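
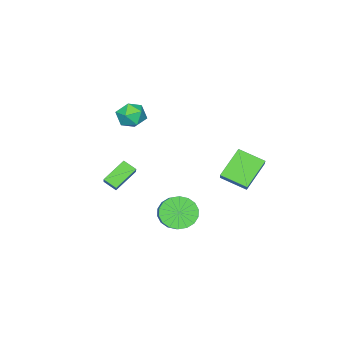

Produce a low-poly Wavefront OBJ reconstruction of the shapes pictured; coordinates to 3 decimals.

v -3.335 2.537 1.623
v -2.644 3.042 2.391
v -3.742 3.971 1.044
v -3.051 4.477 1.812
v -1.849 2.443 0.348
v -1.158 2.949 1.116
v -2.256 3.878 -0.231
v -1.565 4.383 0.537
v -2.01 -3.319 -1.537
v -1.887 -4.078 -1.089
v -1.327 -2.75 -0.76
v -1.204 -3.509 -0.313
v -0.676 -3.651 -2.467
v -0.553 -4.41 -2.02
v 0.007 -3.082 -1.691
v 0.13 -3.841 -1.243
v -0.325 0.758 -2.286
v 0.219 -0.112 -2.02
v 1.009 0.612 -1.268
v 0.465 1.482 -1.534
v 0.445 0.04 -2.404
v 1.236 0.764 -1.653
v 0.519 0.334 -2.766
v 1.31 1.058 -2.014
v 0.426 0.712 -3.032
v 1.217 1.436 -2.28
v 0.184 1.099 -3.151
v 0.975 1.824 -2.399
v -0.159 1.418 -3.098
v 0.632 2.143 -2.346
v -0.535 1.607 -2.884
v 0.256 2.332 -2.132
v -0.869 1.628 -2.552
v -0.079 2.352 -1.8
v -1.096 1.476 -2.167
v -0.305 2.2 -1.416
v -1.17 1.182 -1.806
v -0.379 1.906 -1.054
v -1.077 0.804 -1.54
v -0.286 1.528 -0.788
v -0.835 0.416 -1.421
v -0.044 1.141 -0.669
v -0.492 0.097 -1.474
v 0.299 0.822 -0.722
v -0.116 -0.092 -1.688
v 0.675 0.633 -0.936
v -0.883 -2.298 3.148
v -0.539 -2.825 3.826
v -2.061 -3.215 3.034
v -1.717 -3.742 3.712
v -2.032 -2.893 3.901
v -1.304 -2.326 3.972
v -1.296 -3.714 2.888
v -0.568 -3.147 2.959
v -0.794 -3.7 3.665
v -1.249 -3.193 4.291
v -1.351 -2.847 2.569
v -1.806 -2.34 3.195
f 2 4 1
f 5 2 1
f 1 4 3
f 3 5 1
f 2 8 4
f 6 2 5
f 6 8 2
f 4 8 3
f 7 5 3
f 3 8 7
f 7 6 5
f 8 6 7
f 10 12 9
f 13 10 9
f 9 12 11
f 11 13 9
f 10 16 12
f 14 10 13
f 14 16 10
f 12 16 11
f 15 13 11
f 11 16 15
f 15 14 13
f 16 14 15
f 18 17 21
f 18 21 19
f 19 21 22
f 19 22 20
f 21 17 23
f 21 23 22
f 22 23 24
f 22 24 20
f 23 17 25
f 23 25 24
f 24 25 26
f 24 26 20
f 25 17 27
f 25 27 26
f 26 27 28
f 26 28 20
f 27 17 29
f 27 29 28
f 28 29 30
f 28 30 20
f 29 17 31
f 29 31 30
f 30 31 32
f 30 32 20
f 31 17 33
f 31 33 32
f 32 33 34
f 32 34 20
f 33 17 35
f 33 35 34
f 34 35 36
f 34 36 20
f 35 17 37
f 35 37 36
f 36 37 38
f 36 38 20
f 37 17 39
f 37 39 38
f 38 39 40
f 38 40 20
f 39 17 41
f 39 41 40
f 40 41 42
f 40 42 20
f 41 17 43
f 41 43 42
f 42 43 44
f 42 44 20
f 43 17 45
f 43 45 44
f 44 45 46
f 44 46 20
f 45 17 18
f 45 18 46
f 46 18 19
f 46 19 20
f 47 58 52
f 47 52 48
f 47 48 54
f 47 54 57
f 47 57 58
f 48 52 56
f 52 58 51
f 58 57 49
f 57 54 53
f 54 48 55
f 50 56 51
f 50 51 49
f 50 49 53
f 50 53 55
f 50 55 56
f 51 56 52
f 49 51 58
f 53 49 57
f 55 53 54
f 56 55 48



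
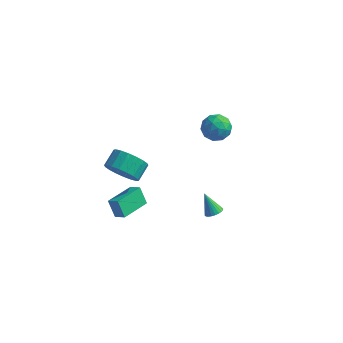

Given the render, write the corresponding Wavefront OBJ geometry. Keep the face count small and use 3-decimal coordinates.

v -0.761 -3.22 2.302
v -0.395 -2.763 1.371
v -0.254 -1.743 1.926
v -0.619 -2.2 2.858
v -0.878 -2.684 1.349
v -0.736 -1.664 1.904
v -1.337 -2.711 1.515
v -1.196 -1.692 2.071
v -1.683 -2.839 1.838
v -1.541 -1.819 2.394
v -1.845 -3.043 2.253
v -1.704 -2.023 2.808
v -1.793 -3.281 2.677
v -1.652 -2.261 3.233
v -1.536 -3.507 3.027
v -1.395 -2.487 3.583
v -1.126 -3.677 3.234
v -0.985 -2.657 3.789
v -0.644 -3.756 3.256
v -0.502 -2.736 3.811
v -0.184 -3.728 3.089
v -0.043 -2.709 3.645
v 0.161 -3.601 2.766
v 0.303 -2.581 3.322
v 0.324 -3.397 2.352
v 0.465 -2.377 2.907
v 0.272 -3.159 1.927
v 0.413 -2.139 2.483
v 0.015 -2.933 1.577
v 0.156 -1.913 2.133
v 2.473 4.302 1.768
v 3.056 3.922 1.066
v 1.184 3.938 0.894
v 1.767 3.558 0.192
v 1.683 3.102 1.065
v 2.48 3.327 1.605
v 1.76 4.533 0.355
v 2.557 4.758 0.895
v 2.615 4.065 0.193
v 2.567 3.18 0.631
v 1.673 4.68 1.329
v 1.625 3.795 1.767
v 2.878 4.144 1.493
v 1.362 3.716 0.467
v 1.313 3.448 0.98
v 1.655 3.225 0.567
v 2.539 3.794 1.81
v 2.882 3.571 1.398
v 2.074 3.089 1.397
v 1.358 4.289 0.562
v 1.701 4.066 0.15
v 2.585 4.635 1.393
v 2.927 4.412 0.98
v 2.166 4.771 0.563
v 2.961 4.004 0.567
v 2.203 3.791 0.054
v 2.2 4.364 0.15
v 2.668 4.496 0.467
v 2.933 3.485 0.825
v 2.175 3.271 0.312
v 2.126 3.003 0.825
v 2.594 3.135 1.142
v 2.674 3.569 0.312
v 2.065 4.589 1.648
v 1.307 4.375 1.135
v 1.646 4.725 0.818
v 2.114 4.857 1.135
v 2.037 4.069 1.906
v 1.279 3.856 1.393
v 1.572 3.364 1.493
v 2.04 3.496 1.81
v 1.566 4.291 1.648
v -0.544 -4.663 -0.399
v -1.094 -4.366 0.602
v 0.02 -2.873 -0.62
v -0.53 -2.576 0.381
v 0.13 -4.824 0.019
v -0.42 -4.527 1.02
v 0.694 -3.034 -0.202
v 0.144 -2.737 0.799
v 3.761 -0.398 -2.489
v 4.172 -0.656 -2.171
v 3.019 -0.082 -1.271
v 4.249 -0.444 -2.179
v 4.252 -0.224 -2.234
v 4.18 -0.031 -2.328
v 4.045 0.106 -2.447
v 3.866 0.166 -2.571
v 3.671 0.141 -2.683
v 3.49 0.033 -2.766
v 3.35 -0.14 -2.806
v 3.272 -0.352 -2.798
v 3.269 -0.572 -2.743
v 3.341 -0.765 -2.649
v 3.477 -0.902 -2.531
v 3.656 -0.962 -2.406
v 3.85 -0.937 -2.294
v 4.032 -0.829 -2.212
f 2 1 5
f 2 5 3
f 3 5 6
f 3 6 4
f 5 1 7
f 5 7 6
f 6 7 8
f 6 8 4
f 7 1 9
f 7 9 8
f 8 9 10
f 8 10 4
f 9 1 11
f 9 11 10
f 10 11 12
f 10 12 4
f 11 1 13
f 11 13 12
f 12 13 14
f 12 14 4
f 13 1 15
f 13 15 14
f 14 15 16
f 14 16 4
f 15 1 17
f 15 17 16
f 16 17 18
f 16 18 4
f 17 1 19
f 17 19 18
f 18 19 20
f 18 20 4
f 19 1 21
f 19 21 20
f 20 21 22
f 20 22 4
f 21 1 23
f 21 23 22
f 22 23 24
f 22 24 4
f 23 1 25
f 23 25 24
f 24 25 26
f 24 26 4
f 25 1 27
f 25 27 26
f 26 27 28
f 26 28 4
f 27 1 29
f 27 29 28
f 28 29 30
f 28 30 4
f 29 1 2
f 29 2 30
f 30 2 3
f 30 3 4
f 31 68 47
f 68 42 71
f 47 71 36
f 68 71 47
f 31 47 43
f 47 36 48
f 43 48 32
f 47 48 43
f 31 43 52
f 43 32 53
f 52 53 38
f 43 53 52
f 31 52 64
f 52 38 67
f 64 67 41
f 52 67 64
f 31 64 68
f 64 41 72
f 68 72 42
f 64 72 68
f 32 48 59
f 48 36 62
f 59 62 40
f 48 62 59
f 36 71 49
f 71 42 70
f 49 70 35
f 71 70 49
f 42 72 69
f 72 41 65
f 69 65 33
f 72 65 69
f 41 67 66
f 67 38 54
f 66 54 37
f 67 54 66
f 38 53 58
f 53 32 55
f 58 55 39
f 53 55 58
f 34 60 46
f 60 40 61
f 46 61 35
f 60 61 46
f 34 46 44
f 46 35 45
f 44 45 33
f 46 45 44
f 34 44 51
f 44 33 50
f 51 50 37
f 44 50 51
f 34 51 56
f 51 37 57
f 56 57 39
f 51 57 56
f 34 56 60
f 56 39 63
f 60 63 40
f 56 63 60
f 35 61 49
f 61 40 62
f 49 62 36
f 61 62 49
f 33 45 69
f 45 35 70
f 69 70 42
f 45 70 69
f 37 50 66
f 50 33 65
f 66 65 41
f 50 65 66
f 39 57 58
f 57 37 54
f 58 54 38
f 57 54 58
f 40 63 59
f 63 39 55
f 59 55 32
f 63 55 59
f 74 76 73
f 77 74 73
f 73 76 75
f 75 77 73
f 74 80 76
f 78 74 77
f 78 80 74
f 76 80 75
f 79 77 75
f 75 80 79
f 79 78 77
f 80 78 79
f 82 81 84
f 82 84 83
f 84 81 85
f 84 85 83
f 85 81 86
f 85 86 83
f 86 81 87
f 86 87 83
f 87 81 88
f 87 88 83
f 88 81 89
f 88 89 83
f 89 81 90
f 89 90 83
f 90 81 91
f 90 91 83
f 91 81 92
f 91 92 83
f 92 81 93
f 92 93 83
f 93 81 94
f 93 94 83
f 94 81 95
f 94 95 83
f 95 81 96
f 95 96 83
f 96 81 97
f 96 97 83
f 97 81 98
f 97 98 83
f 98 81 82
f 98 82 83



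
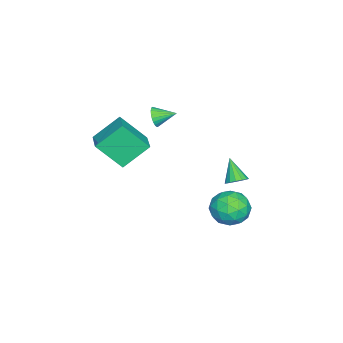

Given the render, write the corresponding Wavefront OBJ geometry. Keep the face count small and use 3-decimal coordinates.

v -1.708 -2.304 0.486
v -1.475 -2.083 -0.009
v -1.952 -1.316 0.814
v -1.694 -2.115 -0.073
v -1.915 -2.177 -0.052
v -2.104 -2.258 0.051
v -2.233 -2.346 0.22
v -2.282 -2.428 0.43
v -2.244 -2.491 0.648
v -2.124 -2.525 0.841
v -1.94 -2.526 0.981
v -1.722 -2.493 1.045
v -1.501 -2.432 1.023
v -1.312 -2.351 0.92
v -1.183 -2.263 0.751
v -1.134 -2.181 0.542
v -1.172 -2.118 0.324
v -1.292 -2.083 0.13
v 0.353 2.657 -4.258
v 0.78 2.144 -3.459
v -1.06 1.756 -4.081
v -0.633 1.243 -3.282
v -0.878 2.25 -3.183
v -0.006 2.807 -3.292
v -0.274 1.093 -4.248
v 0.598 1.65 -4.357
v 0.392 1.178 -3.453
v 0.019 1.893 -2.795
v -0.299 2.007 -4.745
v -0.672 2.722 -4.087
v 0.69 2.479 -3.874
v -0.97 1.421 -3.666
v -1.115 2.012 -3.608
v -0.863 1.711 -3.138
v 0.229 2.869 -3.776
v 0.48 2.568 -3.307
v -0.495 2.63 -3.144
v -0.76 1.332 -4.233
v -0.509 1.031 -3.764
v 0.583 2.189 -4.402
v 0.835 1.888 -3.932
v 0.215 1.27 -4.396
v 0.713 1.61 -3.401
v -0.117 1.081 -3.297
v 0.094 0.993 -3.864
v 0.607 1.32 -3.929
v 0.494 2.03 -3.014
v -0.336 1.501 -2.91
v -0.481 2.093 -2.851
v 0.032 2.42 -2.916
v 0.266 1.463 -3.01
v 0.056 2.399 -4.63
v -0.774 1.87 -4.526
v -0.312 1.48 -4.624
v 0.201 1.807 -4.689
v -0.163 2.819 -4.243
v -0.993 2.29 -4.139
v -0.887 2.58 -3.611
v -0.374 2.907 -3.676
v -0.546 2.437 -4.53
v -0.576 2.11 -2.153
v -0.305 2.445 -1.781
v -1.244 1.53 -1.147
v -0.548 2.595 -1.855
v -0.798 2.615 -2.01
v -0.989 2.499 -2.203
v -1.069 2.279 -2.383
v -1.017 2.014 -2.501
v -0.847 1.774 -2.526
v -0.604 1.625 -2.451
v -0.354 1.605 -2.297
v -0.163 1.72 -2.103
v -0.083 1.94 -1.924
v -0.135 2.205 -1.806
v 1.371 -1.521 1.275
v 1.645 -2.712 2.57
v 2.526 -0.932 1.574
v 2.8 -2.122 2.868
v 2.16 -2.518 0.192
v 2.434 -3.708 1.486
v 3.315 -1.928 0.49
v 3.589 -3.119 1.785
f 2 1 4
f 2 4 3
f 4 1 5
f 4 5 3
f 5 1 6
f 5 6 3
f 6 1 7
f 6 7 3
f 7 1 8
f 7 8 3
f 8 1 9
f 8 9 3
f 9 1 10
f 9 10 3
f 10 1 11
f 10 11 3
f 11 1 12
f 11 12 3
f 12 1 13
f 12 13 3
f 13 1 14
f 13 14 3
f 14 1 15
f 14 15 3
f 15 1 16
f 15 16 3
f 16 1 17
f 16 17 3
f 17 1 18
f 17 18 3
f 18 1 2
f 18 2 3
f 19 56 35
f 56 30 59
f 35 59 24
f 56 59 35
f 19 35 31
f 35 24 36
f 31 36 20
f 35 36 31
f 19 31 40
f 31 20 41
f 40 41 26
f 31 41 40
f 19 40 52
f 40 26 55
f 52 55 29
f 40 55 52
f 19 52 56
f 52 29 60
f 56 60 30
f 52 60 56
f 20 36 47
f 36 24 50
f 47 50 28
f 36 50 47
f 24 59 37
f 59 30 58
f 37 58 23
f 59 58 37
f 30 60 57
f 60 29 53
f 57 53 21
f 60 53 57
f 29 55 54
f 55 26 42
f 54 42 25
f 55 42 54
f 26 41 46
f 41 20 43
f 46 43 27
f 41 43 46
f 22 48 34
f 48 28 49
f 34 49 23
f 48 49 34
f 22 34 32
f 34 23 33
f 32 33 21
f 34 33 32
f 22 32 39
f 32 21 38
f 39 38 25
f 32 38 39
f 22 39 44
f 39 25 45
f 44 45 27
f 39 45 44
f 22 44 48
f 44 27 51
f 48 51 28
f 44 51 48
f 23 49 37
f 49 28 50
f 37 50 24
f 49 50 37
f 21 33 57
f 33 23 58
f 57 58 30
f 33 58 57
f 25 38 54
f 38 21 53
f 54 53 29
f 38 53 54
f 27 45 46
f 45 25 42
f 46 42 26
f 45 42 46
f 28 51 47
f 51 27 43
f 47 43 20
f 51 43 47
f 62 61 64
f 62 64 63
f 64 61 65
f 64 65 63
f 65 61 66
f 65 66 63
f 66 61 67
f 66 67 63
f 67 61 68
f 67 68 63
f 68 61 69
f 68 69 63
f 69 61 70
f 69 70 63
f 70 61 71
f 70 71 63
f 71 61 72
f 71 72 63
f 72 61 73
f 72 73 63
f 73 61 74
f 73 74 63
f 74 61 62
f 74 62 63
f 76 78 75
f 79 76 75
f 75 78 77
f 77 79 75
f 76 82 78
f 80 76 79
f 80 82 76
f 78 82 77
f 81 79 77
f 77 82 81
f 81 80 79
f 82 80 81



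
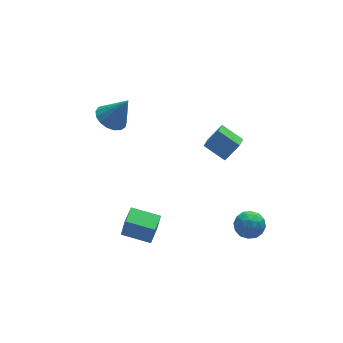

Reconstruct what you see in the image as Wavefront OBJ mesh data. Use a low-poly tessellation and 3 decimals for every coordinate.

v 4.102 -1.921 -3.968
v 4.569 -2.688 -3.669
v 2.791 -2.712 -3.951
v 3.258 -3.479 -3.652
v 3.157 -2.733 -3.078
v 3.967 -2.244 -3.089
v 3.393 -3.156 -4.531
v 4.203 -2.667 -4.542
v 4.131 -3.451 -4.017
v 3.985 -3.19 -3.119
v 3.375 -2.21 -4.501
v 3.229 -1.949 -3.603
v 4.45 -2.235 -3.82
v 2.91 -3.165 -3.8
v 2.85 -2.727 -3.462
v 3.125 -3.178 -3.287
v 4.097 -1.974 -3.479
v 4.371 -2.425 -3.304
v 3.542 -2.452 -2.956
v 2.989 -2.975 -4.316
v 3.263 -3.426 -4.141
v 4.235 -2.222 -4.333
v 4.51 -2.673 -4.158
v 3.818 -2.948 -4.664
v 4.467 -3.134 -3.849
v 3.697 -3.599 -3.839
v 3.776 -3.409 -4.356
v 4.252 -3.122 -4.362
v 4.382 -2.981 -3.322
v 3.611 -3.446 -3.311
v 3.552 -3.008 -2.974
v 4.028 -2.72 -2.98
v 4.124 -3.43 -3.526
v 3.749 -1.954 -4.309
v 2.978 -2.419 -4.298
v 3.332 -2.68 -4.64
v 3.808 -2.392 -4.646
v 3.663 -1.801 -3.781
v 2.893 -2.266 -3.771
v 3.108 -2.278 -3.258
v 3.584 -1.991 -3.264
v 3.236 -1.97 -4.094
v 2.141 -2.576 2.913
v 2.981 -2.563 3.906
v 1.326 -1.601 3.59
v 2.165 -1.588 4.583
v 2.715 -1.752 2.417
v 3.554 -1.739 3.41
v 1.899 -0.777 3.094
v 2.739 -0.764 4.087
v -3.556 -1.74 -2.57
v -3.352 -1.839 -1.279
v -2.826 -0.776 -2.611
v -2.622 -0.874 -1.321
v -2.218 -2.766 -2.859
v -2.014 -2.864 -1.569
v -1.488 -1.801 -2.901
v -1.284 -1.9 -1.61
v -2.158 3.305 2.693
v -1.452 3.957 2.454
v -1.262 2.935 4.327
v -1.772 4.216 2.688
v -2.18 4.267 2.923
v -2.583 4.098 3.105
v -2.889 3.746 3.193
v -3.027 3.294 3.167
v -2.966 2.844 3.031
v -2.72 2.499 2.819
v -2.345 2.339 2.577
v -1.927 2.401 2.362
v -1.562 2.669 2.223
v -1.334 3.083 2.191
v -1.294 3.548 2.274
f 1 38 17
f 38 12 41
f 17 41 6
f 38 41 17
f 1 17 13
f 17 6 18
f 13 18 2
f 17 18 13
f 1 13 22
f 13 2 23
f 22 23 8
f 13 23 22
f 1 22 34
f 22 8 37
f 34 37 11
f 22 37 34
f 1 34 38
f 34 11 42
f 38 42 12
f 34 42 38
f 2 18 29
f 18 6 32
f 29 32 10
f 18 32 29
f 6 41 19
f 41 12 40
f 19 40 5
f 41 40 19
f 12 42 39
f 42 11 35
f 39 35 3
f 42 35 39
f 11 37 36
f 37 8 24
f 36 24 7
f 37 24 36
f 8 23 28
f 23 2 25
f 28 25 9
f 23 25 28
f 4 30 16
f 30 10 31
f 16 31 5
f 30 31 16
f 4 16 14
f 16 5 15
f 14 15 3
f 16 15 14
f 4 14 21
f 14 3 20
f 21 20 7
f 14 20 21
f 4 21 26
f 21 7 27
f 26 27 9
f 21 27 26
f 4 26 30
f 26 9 33
f 30 33 10
f 26 33 30
f 5 31 19
f 31 10 32
f 19 32 6
f 31 32 19
f 3 15 39
f 15 5 40
f 39 40 12
f 15 40 39
f 7 20 36
f 20 3 35
f 36 35 11
f 20 35 36
f 9 27 28
f 27 7 24
f 28 24 8
f 27 24 28
f 10 33 29
f 33 9 25
f 29 25 2
f 33 25 29
f 44 46 43
f 47 44 43
f 43 46 45
f 45 47 43
f 44 50 46
f 48 44 47
f 48 50 44
f 46 50 45
f 49 47 45
f 45 50 49
f 49 48 47
f 50 48 49
f 52 54 51
f 55 52 51
f 51 54 53
f 53 55 51
f 52 58 54
f 56 52 55
f 56 58 52
f 54 58 53
f 57 55 53
f 53 58 57
f 57 56 55
f 58 56 57
f 60 59 62
f 60 62 61
f 62 59 63
f 62 63 61
f 63 59 64
f 63 64 61
f 64 59 65
f 64 65 61
f 65 59 66
f 65 66 61
f 66 59 67
f 66 67 61
f 67 59 68
f 67 68 61
f 68 59 69
f 68 69 61
f 69 59 70
f 69 70 61
f 70 59 71
f 70 71 61
f 71 59 72
f 71 72 61
f 72 59 73
f 72 73 61
f 73 59 60
f 73 60 61



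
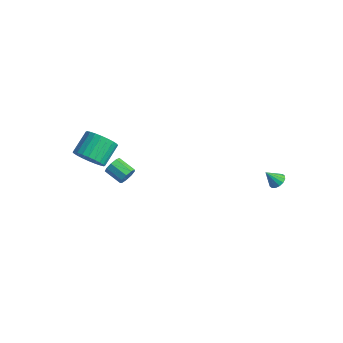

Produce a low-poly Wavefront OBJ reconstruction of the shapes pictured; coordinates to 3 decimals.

v -3.29 -1.462 -0.755
v -3.002 -1.781 -0.253
v -4.163 -2.057 0.236
v -4.45 -1.738 -0.265
v -3.061 -1.346 -0.147
v -4.222 -1.622 0.343
v -3.226 -0.965 -0.325
v -4.387 -1.241 0.165
v -3.421 -0.817 -0.704
v -4.582 -1.093 -0.214
v -3.555 -0.971 -1.107
v -4.716 -1.247 -0.617
v -3.564 -1.354 -1.345
v -4.725 -1.63 -0.855
v -3.445 -1.788 -1.307
v -4.606 -2.064 -0.817
v -3.253 -2.069 -1.011
v -4.414 -2.345 -0.521
v -3.078 -2.066 -0.595
v -4.239 -2.342 -0.105
v 3.931 4.244 0.646
v 4.457 3.965 0.712
v 3.509 3.656 1.514
v 4.477 4.217 0.893
v 4.35 4.476 1.007
v 4.111 4.673 1.025
v 3.823 4.756 0.941
v 3.565 4.701 0.778
v 3.404 4.524 0.58
v 3.384 4.272 0.4
v 3.511 4.013 0.285
v 3.75 3.815 0.267
v 4.038 3.733 0.351
v 4.297 3.788 0.514
v -2.952 -4.564 2.915
v -2.1 -4.744 3.537
v -2.516 -3.435 4.487
v -3.368 -3.256 3.865
v -1.939 -4.486 3.251
v -2.356 -3.177 4.201
v -1.932 -4.239 2.914
v -2.349 -2.93 3.864
v -2.081 -4.042 2.578
v -2.498 -2.733 3.527
v -2.362 -3.925 2.292
v -2.779 -2.616 3.242
v -2.733 -3.904 2.102
v -3.15 -2.596 3.052
v -3.137 -3.985 2.035
v -3.554 -2.676 2.985
v -3.513 -4.153 2.102
v -3.93 -2.845 3.052
v -3.804 -4.385 2.293
v -4.22 -3.076 3.243
v -3.964 -4.643 2.579
v -4.381 -3.334 3.529
v -3.971 -4.89 2.916
v -4.388 -3.581 3.866
v -3.822 -5.087 3.253
v -4.239 -3.778 4.202
v -3.541 -5.204 3.538
v -3.958 -3.895 4.488
v -3.17 -5.224 3.728
v -3.587 -3.916 4.678
v -2.766 -5.144 3.795
v -3.183 -3.835 4.745
v -2.39 -4.975 3.728
v -2.807 -3.667 4.678
f 2 1 5
f 2 5 3
f 3 5 6
f 3 6 4
f 5 1 7
f 5 7 6
f 6 7 8
f 6 8 4
f 7 1 9
f 7 9 8
f 8 9 10
f 8 10 4
f 9 1 11
f 9 11 10
f 10 11 12
f 10 12 4
f 11 1 13
f 11 13 12
f 12 13 14
f 12 14 4
f 13 1 15
f 13 15 14
f 14 15 16
f 14 16 4
f 15 1 17
f 15 17 16
f 16 17 18
f 16 18 4
f 17 1 19
f 17 19 18
f 18 19 20
f 18 20 4
f 19 1 2
f 19 2 20
f 20 2 3
f 20 3 4
f 22 21 24
f 22 24 23
f 24 21 25
f 24 25 23
f 25 21 26
f 25 26 23
f 26 21 27
f 26 27 23
f 27 21 28
f 27 28 23
f 28 21 29
f 28 29 23
f 29 21 30
f 29 30 23
f 30 21 31
f 30 31 23
f 31 21 32
f 31 32 23
f 32 21 33
f 32 33 23
f 33 21 34
f 33 34 23
f 34 21 22
f 34 22 23
f 36 35 39
f 36 39 37
f 37 39 40
f 37 40 38
f 39 35 41
f 39 41 40
f 40 41 42
f 40 42 38
f 41 35 43
f 41 43 42
f 42 43 44
f 42 44 38
f 43 35 45
f 43 45 44
f 44 45 46
f 44 46 38
f 45 35 47
f 45 47 46
f 46 47 48
f 46 48 38
f 47 35 49
f 47 49 48
f 48 49 50
f 48 50 38
f 49 35 51
f 49 51 50
f 50 51 52
f 50 52 38
f 51 35 53
f 51 53 52
f 52 53 54
f 52 54 38
f 53 35 55
f 53 55 54
f 54 55 56
f 54 56 38
f 55 35 57
f 55 57 56
f 56 57 58
f 56 58 38
f 57 35 59
f 57 59 58
f 58 59 60
f 58 60 38
f 59 35 61
f 59 61 60
f 60 61 62
f 60 62 38
f 61 35 63
f 61 63 62
f 62 63 64
f 62 64 38
f 63 35 65
f 63 65 64
f 64 65 66
f 64 66 38
f 65 35 67
f 65 67 66
f 66 67 68
f 66 68 38
f 67 35 36
f 67 36 68
f 68 36 37
f 68 37 38



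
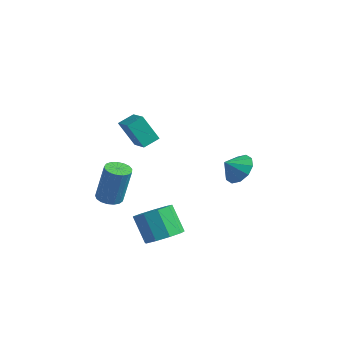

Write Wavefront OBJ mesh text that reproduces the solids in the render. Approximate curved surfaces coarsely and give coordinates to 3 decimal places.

v -1.298 -1.671 2.182
v -2.025 -2.033 3.526
v -1.084 -0.843 2.521
v -1.81 -1.206 3.865
v -0.23 -2.134 2.635
v -0.956 -2.497 3.979
v -0.015 -1.307 2.974
v -0.742 -1.669 4.318
v 1.539 2.65 -0.29
v 1.937 3.132 0.425
v 1.201 1.95 0.37
v 1.389 3.331 0.356
v 0.898 3.269 0.04
v 0.651 2.971 -0.402
v 0.744 2.551 -0.801
v 1.14 2.168 -1.005
v 1.688 1.97 -0.936
v 2.179 2.031 -0.62
v 2.426 2.329 -0.178
v 2.333 2.75 0.221
v -2.231 -2.504 -1.569
v -1.553 -2.494 -1.694
v -1.17 -2.226 0.404
v -1.849 -2.236 0.529
v -1.642 -2.177 -1.718
v -1.26 -1.909 0.38
v -1.867 -1.935 -1.708
v -1.484 -1.667 0.39
v -2.175 -1.823 -1.666
v -1.792 -1.555 0.432
v -2.496 -1.867 -1.602
v -2.113 -1.6 0.496
v -2.756 -2.057 -1.531
v -2.374 -1.79 0.568
v -2.896 -2.35 -1.468
v -2.514 -2.082 0.631
v -2.884 -2.677 -1.428
v -2.502 -2.41 0.67
v -2.722 -2.965 -1.421
v -2.34 -2.698 0.678
v -2.448 -3.147 -1.448
v -2.066 -2.88 0.651
v -2.124 -3.182 -1.502
v -1.742 -2.915 0.596
v -1.825 -3.061 -1.572
v -1.442 -2.794 0.526
v -1.618 -2.813 -1.642
v -1.236 -2.545 0.457
v 0.998 -2.052 -3.152
v 1.506 -1.205 -2.898
v 0.531 -1.021 -1.555
v 0.022 -1.868 -1.808
v 0.967 -1.045 -3.311
v -0.008 -0.861 -1.968
v 0.442 -1.356 -3.65
v -0.533 -1.172 -2.307
v 0.177 -1.993 -3.755
v -0.798 -1.809 -2.412
v 0.296 -2.657 -3.578
v -0.679 -2.474 -2.235
v 0.743 -3.038 -3.201
v -0.232 -2.855 -1.858
v 1.309 -2.958 -2.802
v 0.334 -2.774 -1.458
v 1.729 -2.453 -2.565
v 0.754 -2.27 -1.222
v 1.807 -1.761 -2.604
v 0.832 -1.577 -1.26
f 2 4 1
f 5 2 1
f 1 4 3
f 3 5 1
f 2 8 4
f 6 2 5
f 6 8 2
f 4 8 3
f 7 5 3
f 3 8 7
f 7 6 5
f 8 6 7
f 10 9 12
f 10 12 11
f 12 9 13
f 12 13 11
f 13 9 14
f 13 14 11
f 14 9 15
f 14 15 11
f 15 9 16
f 15 16 11
f 16 9 17
f 16 17 11
f 17 9 18
f 17 18 11
f 18 9 19
f 18 19 11
f 19 9 20
f 19 20 11
f 20 9 10
f 20 10 11
f 22 21 25
f 22 25 23
f 23 25 26
f 23 26 24
f 25 21 27
f 25 27 26
f 26 27 28
f 26 28 24
f 27 21 29
f 27 29 28
f 28 29 30
f 28 30 24
f 29 21 31
f 29 31 30
f 30 31 32
f 30 32 24
f 31 21 33
f 31 33 32
f 32 33 34
f 32 34 24
f 33 21 35
f 33 35 34
f 34 35 36
f 34 36 24
f 35 21 37
f 35 37 36
f 36 37 38
f 36 38 24
f 37 21 39
f 37 39 38
f 38 39 40
f 38 40 24
f 39 21 41
f 39 41 40
f 40 41 42
f 40 42 24
f 41 21 43
f 41 43 42
f 42 43 44
f 42 44 24
f 43 21 45
f 43 45 44
f 44 45 46
f 44 46 24
f 45 21 47
f 45 47 46
f 46 47 48
f 46 48 24
f 47 21 22
f 47 22 48
f 48 22 23
f 48 23 24
f 50 49 53
f 50 53 51
f 51 53 54
f 51 54 52
f 53 49 55
f 53 55 54
f 54 55 56
f 54 56 52
f 55 49 57
f 55 57 56
f 56 57 58
f 56 58 52
f 57 49 59
f 57 59 58
f 58 59 60
f 58 60 52
f 59 49 61
f 59 61 60
f 60 61 62
f 60 62 52
f 61 49 63
f 61 63 62
f 62 63 64
f 62 64 52
f 63 49 65
f 63 65 64
f 64 65 66
f 64 66 52
f 65 49 67
f 65 67 66
f 66 67 68
f 66 68 52
f 67 49 50
f 67 50 68
f 68 50 51
f 68 51 52



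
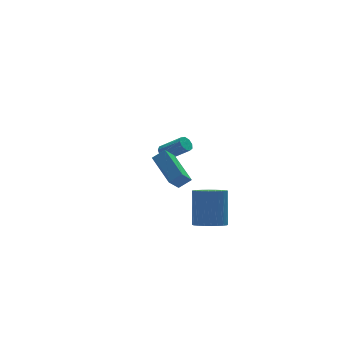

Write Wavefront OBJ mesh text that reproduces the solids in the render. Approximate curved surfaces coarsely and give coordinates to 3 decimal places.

v -1.743 3.62 -0.266
v -1.43 4.022 -0.238
v -0.464 3.201 0.753
v -0.777 2.8 0.726
v -1.672 4.042 0.013
v -0.705 3.221 1.005
v -1.947 3.864 0.134
v -0.98 3.043 1.125
v -2.126 3.572 0.067
v -1.16 2.751 1.059
v -2.127 3.303 -0.155
v -1.16 2.482 0.837
v -1.948 3.183 -0.429
v -0.981 2.362 0.563
v -1.673 3.267 -0.627
v -0.707 2.446 0.365
v -1.431 3.517 -0.656
v -0.465 2.696 0.336
v -1.336 3.815 -0.502
v -0.369 2.994 0.489
v -4.417 -4.564 2.843
v -3.768 -4.679 3.347
v -4.625 -2.641 3.551
v -3.976 -2.756 4.055
v -3.784 -4.224 2.105
v -3.135 -4.339 2.609
v -3.992 -2.301 2.813
v -3.343 -2.416 3.317
v -1.863 -3.631 -1.465
v -0.996 -3.906 -1.487
v -0.63 -2.905 0.403
v -1.497 -2.629 0.425
v -0.974 -3.595 -1.656
v -0.608 -2.594 0.234
v -1.087 -3.289 -1.796
v -0.721 -2.288 0.094
v -1.319 -3.035 -1.886
v -0.953 -2.034 0.004
v -1.633 -2.872 -1.912
v -1.267 -1.871 -0.021
v -1.982 -2.824 -1.869
v -1.616 -1.823 0.021
v -2.313 -2.899 -1.765
v -1.947 -1.898 0.125
v -2.576 -3.085 -1.616
v -2.21 -2.084 0.274
v -2.73 -3.355 -1.443
v -2.364 -2.354 0.447
v -2.752 -3.666 -1.274
v -2.386 -2.665 0.616
v -2.639 -3.972 -1.134
v -2.273 -2.971 0.756
v -2.407 -4.226 -1.044
v -2.041 -3.225 0.846
v -2.093 -4.389 -1.019
v -1.727 -3.388 0.872
v -1.744 -4.437 -1.061
v -1.378 -3.436 0.829
v -1.413 -4.362 -1.165
v -1.047 -3.361 0.725
v -1.15 -4.176 -1.314
v -0.784 -3.175 0.576
f 2 1 5
f 2 5 3
f 3 5 6
f 3 6 4
f 5 1 7
f 5 7 6
f 6 7 8
f 6 8 4
f 7 1 9
f 7 9 8
f 8 9 10
f 8 10 4
f 9 1 11
f 9 11 10
f 10 11 12
f 10 12 4
f 11 1 13
f 11 13 12
f 12 13 14
f 12 14 4
f 13 1 15
f 13 15 14
f 14 15 16
f 14 16 4
f 15 1 17
f 15 17 16
f 16 17 18
f 16 18 4
f 17 1 19
f 17 19 18
f 18 19 20
f 18 20 4
f 19 1 2
f 19 2 20
f 20 2 3
f 20 3 4
f 22 24 21
f 25 22 21
f 21 24 23
f 23 25 21
f 22 28 24
f 26 22 25
f 26 28 22
f 24 28 23
f 27 25 23
f 23 28 27
f 27 26 25
f 28 26 27
f 30 29 33
f 30 33 31
f 31 33 34
f 31 34 32
f 33 29 35
f 33 35 34
f 34 35 36
f 34 36 32
f 35 29 37
f 35 37 36
f 36 37 38
f 36 38 32
f 37 29 39
f 37 39 38
f 38 39 40
f 38 40 32
f 39 29 41
f 39 41 40
f 40 41 42
f 40 42 32
f 41 29 43
f 41 43 42
f 42 43 44
f 42 44 32
f 43 29 45
f 43 45 44
f 44 45 46
f 44 46 32
f 45 29 47
f 45 47 46
f 46 47 48
f 46 48 32
f 47 29 49
f 47 49 48
f 48 49 50
f 48 50 32
f 49 29 51
f 49 51 50
f 50 51 52
f 50 52 32
f 51 29 53
f 51 53 52
f 52 53 54
f 52 54 32
f 53 29 55
f 53 55 54
f 54 55 56
f 54 56 32
f 55 29 57
f 55 57 56
f 56 57 58
f 56 58 32
f 57 29 59
f 57 59 58
f 58 59 60
f 58 60 32
f 59 29 61
f 59 61 60
f 60 61 62
f 60 62 32
f 61 29 30
f 61 30 62
f 62 30 31
f 62 31 32



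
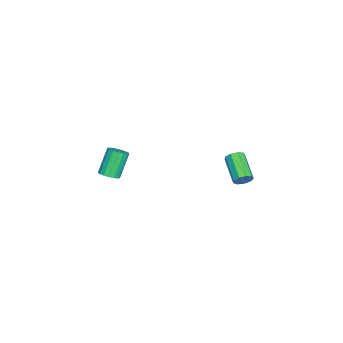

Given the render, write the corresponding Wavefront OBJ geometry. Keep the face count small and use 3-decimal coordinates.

v 2.405 4.121 -2.034
v 2.737 3.971 -1.596
v 1.387 3.169 -0.848
v 1.055 3.319 -1.286
v 2.571 4.316 -1.525
v 1.221 3.514 -0.777
v 2.328 4.571 -1.693
v 0.977 3.769 -0.944
v 2.12 4.614 -2.02
v 0.77 3.812 -1.271
v 2.046 4.427 -2.354
v 0.696 3.625 -1.605
v 2.14 4.097 -2.538
v 0.79 3.295 -1.79
v 2.358 3.778 -2.487
v 1.008 2.976 -1.738
v 2.598 3.619 -2.224
v 1.248 2.817 -1.475
v 2.748 3.695 -1.872
v 1.397 2.893 -1.123
v 0.715 -3.875 -4.617
v 1.098 -4.276 -4.298
v 0.188 -3.986 -2.843
v -0.195 -3.585 -3.163
v 1.235 -4.003 -4.266
v 0.325 -3.713 -2.812
v 1.252 -3.702 -4.316
v 0.342 -3.411 -2.861
v 1.147 -3.44 -4.434
v 0.237 -3.149 -2.98
v 0.942 -3.277 -4.594
v 0.032 -2.987 -3.14
v 0.686 -3.252 -4.76
v -0.224 -2.962 -3.305
v 0.436 -3.369 -4.893
v -0.474 -3.079 -3.438
v 0.25 -3.603 -4.962
v -0.66 -3.312 -3.508
v 0.171 -3.898 -4.953
v -0.739 -3.608 -3.499
v 0.216 -4.189 -4.867
v -0.694 -3.899 -3.412
v 0.376 -4.407 -4.723
v -0.534 -4.117 -3.269
v 0.613 -4.504 -4.556
v -0.297 -4.214 -3.101
v 0.874 -4.456 -4.402
v -0.036 -4.166 -2.947
f 2 1 5
f 2 5 3
f 3 5 6
f 3 6 4
f 5 1 7
f 5 7 6
f 6 7 8
f 6 8 4
f 7 1 9
f 7 9 8
f 8 9 10
f 8 10 4
f 9 1 11
f 9 11 10
f 10 11 12
f 10 12 4
f 11 1 13
f 11 13 12
f 12 13 14
f 12 14 4
f 13 1 15
f 13 15 14
f 14 15 16
f 14 16 4
f 15 1 17
f 15 17 16
f 16 17 18
f 16 18 4
f 17 1 19
f 17 19 18
f 18 19 20
f 18 20 4
f 19 1 2
f 19 2 20
f 20 2 3
f 20 3 4
f 22 21 25
f 22 25 23
f 23 25 26
f 23 26 24
f 25 21 27
f 25 27 26
f 26 27 28
f 26 28 24
f 27 21 29
f 27 29 28
f 28 29 30
f 28 30 24
f 29 21 31
f 29 31 30
f 30 31 32
f 30 32 24
f 31 21 33
f 31 33 32
f 32 33 34
f 32 34 24
f 33 21 35
f 33 35 34
f 34 35 36
f 34 36 24
f 35 21 37
f 35 37 36
f 36 37 38
f 36 38 24
f 37 21 39
f 37 39 38
f 38 39 40
f 38 40 24
f 39 21 41
f 39 41 40
f 40 41 42
f 40 42 24
f 41 21 43
f 41 43 42
f 42 43 44
f 42 44 24
f 43 21 45
f 43 45 44
f 44 45 46
f 44 46 24
f 45 21 47
f 45 47 46
f 46 47 48
f 46 48 24
f 47 21 22
f 47 22 48
f 48 22 23
f 48 23 24



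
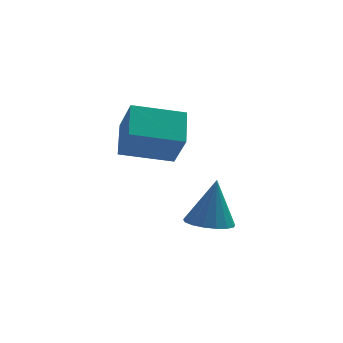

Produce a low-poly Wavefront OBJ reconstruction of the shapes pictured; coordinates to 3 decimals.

v -0.717 0.958 -2.714
v 0.106 1.373 -2.943
v -0.383 1.382 -0.746
v -0.197 1.712 -2.965
v -0.618 1.878 -2.929
v -1.063 1.833 -2.844
v -1.428 1.588 -2.729
v -1.63 1.199 -2.61
v -1.624 0.754 -2.515
v -1.409 0.356 -2.466
v -1.036 0.096 -2.473
v -0.59 0.033 -2.536
v -0.173 0.183 -2.639
v 0.119 0.509 -2.759
v 0.22 0.939 -2.869
v -3.649 0.371 2.213
v -3.446 1.737 3.041
v -3.969 1.255 0.833
v -3.766 2.621 1.661
v -1.634 0.359 1.739
v -1.431 1.725 2.567
v -1.954 1.243 0.359
v -1.751 2.609 1.187
f 2 1 4
f 2 4 3
f 4 1 5
f 4 5 3
f 5 1 6
f 5 6 3
f 6 1 7
f 6 7 3
f 7 1 8
f 7 8 3
f 8 1 9
f 8 9 3
f 9 1 10
f 9 10 3
f 10 1 11
f 10 11 3
f 11 1 12
f 11 12 3
f 12 1 13
f 12 13 3
f 13 1 14
f 13 14 3
f 14 1 15
f 14 15 3
f 15 1 2
f 15 2 3
f 17 19 16
f 20 17 16
f 16 19 18
f 18 20 16
f 17 23 19
f 21 17 20
f 21 23 17
f 19 23 18
f 22 20 18
f 18 23 22
f 22 21 20
f 23 21 22



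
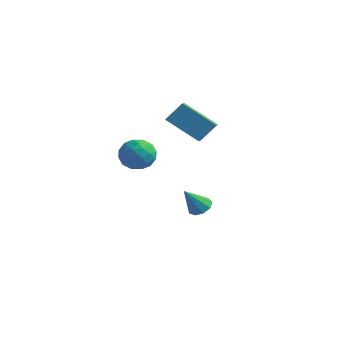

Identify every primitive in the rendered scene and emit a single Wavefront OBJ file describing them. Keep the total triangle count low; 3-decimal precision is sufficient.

v -1.447 0.134 3.706
v -1.052 0.752 4.539
v -1.996 0.918 3.384
v -1.601 1.536 4.217
v -0.079 0.664 2.663
v 0.316 1.282 3.496
v -0.628 1.448 2.341
v -0.233 2.066 3.174
v -1.446 2.396 -2.102
v -1.013 2.69 -1.81
v -1.654 1.564 -0.958
v -1.375 2.872 -1.743
v -1.771 2.831 -1.845
v -2.014 2.586 -2.067
v -1.993 2.253 -2.305
v -1.715 1.987 -2.449
v -1.312 1.912 -2.43
v -0.972 2.064 -2.258
v -0.854 2.371 -2.013
v -1.199 -0.95 2.66
v -0.748 -1.308 2.033
v -2.292 -1.712 2.307
v -1.841 -2.07 1.68
v -1.651 -2.241 2.492
v -0.976 -1.771 2.71
v -2.064 -1.249 1.63
v -1.389 -0.779 1.848
v -1.282 -1.493 1.396
v -1.027 -2.106 1.929
v -2.013 -0.914 2.411
v -1.758 -1.527 2.944
v -0.877 -1.062 2.377
v -2.163 -1.958 1.963
v -2.051 -2.059 2.44
v -1.786 -2.269 2.072
v -1.012 -1.334 2.776
v -0.746 -1.545 2.407
v -1.277 -2.093 2.677
v -2.294 -1.475 1.933
v -2.028 -1.686 1.564
v -1.254 -0.751 2.268
v -0.989 -0.961 1.9
v -1.763 -0.927 1.663
v -0.926 -1.381 1.634
v -1.569 -1.829 1.427
v -1.7 -1.347 1.397
v -1.303 -1.07 1.525
v -0.776 -1.742 1.948
v -1.419 -2.189 1.74
v -1.308 -2.29 2.218
v -0.91 -2.014 2.346
v -1.091 -1.85 1.573
v -1.621 -0.831 2.6
v -2.264 -1.278 2.392
v -2.13 -1.006 1.994
v -1.732 -0.73 2.122
v -1.471 -1.191 2.913
v -2.114 -1.639 2.706
v -1.737 -1.95 2.815
v -1.34 -1.673 2.943
v -1.949 -1.17 2.767
f 2 4 1
f 5 2 1
f 1 4 3
f 3 5 1
f 2 8 4
f 6 2 5
f 6 8 2
f 4 8 3
f 7 5 3
f 3 8 7
f 7 6 5
f 8 6 7
f 10 9 12
f 10 12 11
f 12 9 13
f 12 13 11
f 13 9 14
f 13 14 11
f 14 9 15
f 14 15 11
f 15 9 16
f 15 16 11
f 16 9 17
f 16 17 11
f 17 9 18
f 17 18 11
f 18 9 19
f 18 19 11
f 19 9 10
f 19 10 11
f 20 57 36
f 57 31 60
f 36 60 25
f 57 60 36
f 20 36 32
f 36 25 37
f 32 37 21
f 36 37 32
f 20 32 41
f 32 21 42
f 41 42 27
f 32 42 41
f 20 41 53
f 41 27 56
f 53 56 30
f 41 56 53
f 20 53 57
f 53 30 61
f 57 61 31
f 53 61 57
f 21 37 48
f 37 25 51
f 48 51 29
f 37 51 48
f 25 60 38
f 60 31 59
f 38 59 24
f 60 59 38
f 31 61 58
f 61 30 54
f 58 54 22
f 61 54 58
f 30 56 55
f 56 27 43
f 55 43 26
f 56 43 55
f 27 42 47
f 42 21 44
f 47 44 28
f 42 44 47
f 23 49 35
f 49 29 50
f 35 50 24
f 49 50 35
f 23 35 33
f 35 24 34
f 33 34 22
f 35 34 33
f 23 33 40
f 33 22 39
f 40 39 26
f 33 39 40
f 23 40 45
f 40 26 46
f 45 46 28
f 40 46 45
f 23 45 49
f 45 28 52
f 49 52 29
f 45 52 49
f 24 50 38
f 50 29 51
f 38 51 25
f 50 51 38
f 22 34 58
f 34 24 59
f 58 59 31
f 34 59 58
f 26 39 55
f 39 22 54
f 55 54 30
f 39 54 55
f 28 46 47
f 46 26 43
f 47 43 27
f 46 43 47
f 29 52 48
f 52 28 44
f 48 44 21
f 52 44 48



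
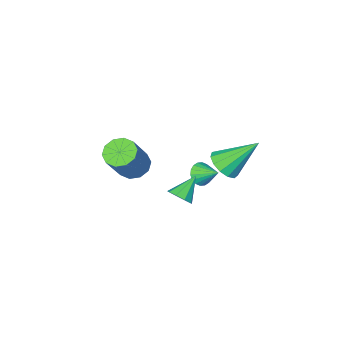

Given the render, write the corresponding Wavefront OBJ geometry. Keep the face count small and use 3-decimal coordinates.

v -1.395 2.633 2.823
v -0.686 2.76 3.293
v -2.565 3.567 4.337
v -0.735 3.152 3.012
v -0.995 3.379 2.672
v -1.381 3.369 2.379
v -1.771 3.126 2.227
v -2.042 2.726 2.265
v -2.108 2.296 2.479
v -1.947 1.974 2.803
v -1.61 1.86 3.133
v -1.206 1.992 3.364
v -0.861 2.327 3.424
v 0.215 -1.972 0.668
v 0.926 -2.043 0.226
v 2.035 -1.558 1.929
v 1.325 -1.488 2.372
v 0.763 -1.551 0.191
v 1.873 -1.066 1.895
v 0.392 -1.22 0.339
v 1.501 -0.735 2.043
v -0.047 -1.176 0.613
v 1.062 -0.692 2.316
v -0.386 -1.437 0.907
v 0.724 -0.952 2.611
v -0.495 -1.902 1.111
v 0.614 -1.417 2.814
v -0.333 -2.394 1.145
v 0.777 -1.909 2.849
v 0.039 -2.725 0.997
v 1.148 -2.24 2.701
v 0.478 -2.768 0.724
v 1.587 -2.284 2.427
v 0.816 -2.508 0.429
v 1.926 -2.023 2.133
v 2.151 4.071 3.292
v 2.506 4.288 3.751
v 1.169 3.909 4.128
v 2.296 4.607 3.566
v 2.019 4.675 3.253
v 1.803 4.461 2.958
v 1.75 4.064 2.819
v 1.884 3.67 2.901
v 2.144 3.464 3.166
v 2.407 3.542 3.49
v 2.55 3.868 3.721
v -1.653 0.662 0.786
v -1.121 0.936 0.533
v -1.867 1.638 1.394
v -1.327 1.009 0.343
v -1.598 1.013 0.242
v -1.88 0.948 0.248
v -2.116 0.825 0.36
v -2.261 0.671 0.557
v -2.286 0.515 0.799
v -2.185 0.388 1.039
v -1.979 0.315 1.228
v -1.708 0.311 1.33
v -1.426 0.376 1.324
v -1.19 0.498 1.211
v -1.045 0.653 1.014
v -1.02 0.809 0.772
f 2 1 4
f 2 4 3
f 4 1 5
f 4 5 3
f 5 1 6
f 5 6 3
f 6 1 7
f 6 7 3
f 7 1 8
f 7 8 3
f 8 1 9
f 8 9 3
f 9 1 10
f 9 10 3
f 10 1 11
f 10 11 3
f 11 1 12
f 11 12 3
f 12 1 13
f 12 13 3
f 13 1 2
f 13 2 3
f 15 14 18
f 15 18 16
f 16 18 19
f 16 19 17
f 18 14 20
f 18 20 19
f 19 20 21
f 19 21 17
f 20 14 22
f 20 22 21
f 21 22 23
f 21 23 17
f 22 14 24
f 22 24 23
f 23 24 25
f 23 25 17
f 24 14 26
f 24 26 25
f 25 26 27
f 25 27 17
f 26 14 28
f 26 28 27
f 27 28 29
f 27 29 17
f 28 14 30
f 28 30 29
f 29 30 31
f 29 31 17
f 30 14 32
f 30 32 31
f 31 32 33
f 31 33 17
f 32 14 34
f 32 34 33
f 33 34 35
f 33 35 17
f 34 14 15
f 34 15 35
f 35 15 16
f 35 16 17
f 37 36 39
f 37 39 38
f 39 36 40
f 39 40 38
f 40 36 41
f 40 41 38
f 41 36 42
f 41 42 38
f 42 36 43
f 42 43 38
f 43 36 44
f 43 44 38
f 44 36 45
f 44 45 38
f 45 36 46
f 45 46 38
f 46 36 37
f 46 37 38
f 48 47 50
f 48 50 49
f 50 47 51
f 50 51 49
f 51 47 52
f 51 52 49
f 52 47 53
f 52 53 49
f 53 47 54
f 53 54 49
f 54 47 55
f 54 55 49
f 55 47 56
f 55 56 49
f 56 47 57
f 56 57 49
f 57 47 58
f 57 58 49
f 58 47 59
f 58 59 49
f 59 47 60
f 59 60 49
f 60 47 61
f 60 61 49
f 61 47 62
f 61 62 49
f 62 47 48
f 62 48 49



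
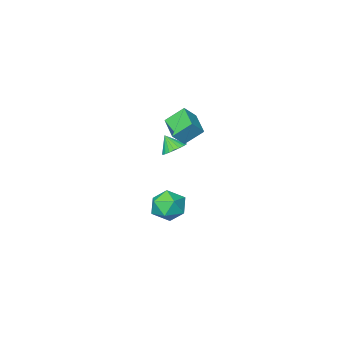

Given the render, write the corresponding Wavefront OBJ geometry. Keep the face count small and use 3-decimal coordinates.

v -3.916 -0.08 -3.907
v -2.768 -0.283 -3.864
v -4.252 -1.877 -3.436
v -3.104 -2.08 -3.393
v -3.606 -1.398 -2.591
v -3.399 -0.287 -2.882
v -3.621 -1.873 -4.418
v -3.414 -0.762 -4.709
v -2.586 -1.391 -4.18
v -2.576 -1.097 -3.05
v -4.444 -1.063 -4.25
v -4.434 -0.769 -3.12
v -3.636 -0.628 1.028
v -2.897 -0.666 0.781
v -3.364 -1.232 1.932
v -2.894 -0.396 0.96
v -3.019 -0.166 1.152
v -3.251 -0.016 1.322
v -3.549 0.028 1.441
v -3.862 -0.041 1.489
v -4.137 -0.211 1.457
v -4.324 -0.454 1.351
v -4.392 -0.727 1.19
v -4.33 -0.982 1
v -4.147 -1.177 0.815
v -3.877 -1.276 0.667
v -3.564 -1.263 0.582
v -3.264 -1.141 0.574
v -3.028 -0.93 0.644
v -3.612 -0.369 2.834
v -4.528 0.165 3.763
v -3.093 1.24 2.421
v -4.009 1.774 3.349
v -2.871 -0.414 3.591
v -3.787 0.12 4.519
v -2.352 1.195 3.177
v -3.268 1.729 4.106
f 1 12 6
f 1 6 2
f 1 2 8
f 1 8 11
f 1 11 12
f 2 6 10
f 6 12 5
f 12 11 3
f 11 8 7
f 8 2 9
f 4 10 5
f 4 5 3
f 4 3 7
f 4 7 9
f 4 9 10
f 5 10 6
f 3 5 12
f 7 3 11
f 9 7 8
f 10 9 2
f 14 13 16
f 14 16 15
f 16 13 17
f 16 17 15
f 17 13 18
f 17 18 15
f 18 13 19
f 18 19 15
f 19 13 20
f 19 20 15
f 20 13 21
f 20 21 15
f 21 13 22
f 21 22 15
f 22 13 23
f 22 23 15
f 23 13 24
f 23 24 15
f 24 13 25
f 24 25 15
f 25 13 26
f 25 26 15
f 26 13 27
f 26 27 15
f 27 13 28
f 27 28 15
f 28 13 29
f 28 29 15
f 29 13 14
f 29 14 15
f 31 33 30
f 34 31 30
f 30 33 32
f 32 34 30
f 31 37 33
f 35 31 34
f 35 37 31
f 33 37 32
f 36 34 32
f 32 37 36
f 36 35 34
f 37 35 36



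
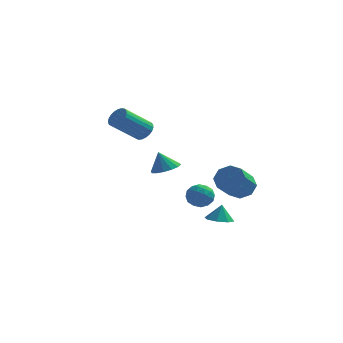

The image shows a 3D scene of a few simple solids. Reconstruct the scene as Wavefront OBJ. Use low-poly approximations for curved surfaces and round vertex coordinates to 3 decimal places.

v 1.733 2.104 -2.966
v 2.172 1.457 -2.601
v 0.548 1.383 -2.819
v 0.987 0.736 -2.454
v 0.896 1.485 -2.037
v 1.629 1.931 -2.127
v 1.091 0.909 -3.293
v 1.824 1.355 -3.383
v 1.775 0.719 -2.803
v 1.654 1.075 -2.027
v 1.066 1.765 -3.393
v 0.945 2.121 -2.617
v 2.057 1.844 -2.796
v 0.663 0.996 -2.624
v 0.61 1.436 -2.379
v 0.868 1.056 -2.164
v 1.737 2.122 -2.518
v 1.995 1.742 -2.303
v 1.245 1.759 -1.972
v 0.725 1.098 -3.117
v 0.983 0.718 -2.902
v 1.852 1.784 -3.256
v 2.11 1.404 -3.041
v 1.475 1.081 -3.448
v 2.081 1.03 -2.7
v 1.384 0.606 -2.614
v 1.446 0.708 -3.107
v 1.877 0.97 -3.16
v 2.01 1.239 -2.244
v 1.313 0.815 -2.158
v 1.26 1.255 -1.913
v 1.691 1.517 -1.966
v 1.777 0.805 -2.363
v 1.407 2.025 -3.262
v 0.71 1.601 -3.176
v 1.029 1.323 -3.454
v 1.46 1.585 -3.507
v 1.336 2.234 -2.806
v 0.639 1.81 -2.72
v 0.843 1.87 -2.26
v 1.274 2.132 -2.313
v 0.943 2.035 -3.057
v 0.398 -3.039 0.997
v 1.182 -2.943 1.284
v -0.018 -3.001 2.123
v 1.036 -2.538 1.217
v 0.719 -2.268 1.091
v 0.317 -2.205 0.94
v -0.064 -2.364 0.804
v -0.322 -2.705 0.721
v -0.386 -3.135 0.711
v -0.24 -3.539 0.778
v 0.076 -3.809 0.904
v 0.479 -3.873 1.055
v 0.86 -3.713 1.191
v 1.117 -3.372 1.274
v 2.541 0.943 -4.24
v 3.112 1.516 -4.423
v 2.639 1.177 -3.2
v 2.523 1.752 -4.421
v 1.944 1.514 -4.312
v 1.715 0.942 -4.161
v 1.969 0.369 -4.056
v 2.559 0.133 -4.058
v 3.138 0.371 -4.167
v 3.367 0.944 -4.318
v 3.078 4.735 -3.1
v 3.706 5.061 -2.452
v 3.291 3.55 -1.291
v 2.662 3.225 -1.94
v 3.03 5.328 -2.346
v 2.614 3.817 -1.186
v 2.381 5.248 -2.683
v 1.966 3.737 -1.522
v 2.141 4.867 -3.264
v 1.726 3.357 -2.103
v 2.449 4.41 -3.749
v 2.034 2.899 -2.588
v 3.126 4.143 -3.854
v 2.71 2.632 -2.694
v 3.774 4.223 -3.518
v 3.359 2.712 -2.357
v 4.014 4.603 -2.937
v 3.599 3.093 -1.776
v -1.896 1.805 1.868
v -1.319 1.599 2.246
v -2.567 0.53 3.57
v -3.144 0.735 3.192
v -1.394 1.855 2.382
v -2.642 0.786 3.706
v -1.557 2.102 2.429
v -2.804 1.033 3.752
v -1.777 2.298 2.379
v -3.025 1.229 3.702
v -2.019 2.409 2.24
v -3.267 1.339 3.564
v -2.239 2.415 2.038
v -3.487 1.345 3.361
v -2.4 2.315 1.806
v -3.648 1.246 3.129
v -2.474 2.127 1.584
v -3.722 1.058 2.908
v -2.448 1.884 1.412
v -3.695 0.815 2.736
v -2.326 1.627 1.319
v -3.574 0.557 2.642
v -2.13 1.4 1.321
v -3.378 0.331 2.644
v -1.894 1.244 1.417
v -3.142 0.174 2.74
v -1.658 1.184 1.591
v -2.906 0.115 2.915
v -1.463 1.232 1.814
v -2.711 0.163 3.137
v -1.343 1.379 2.045
v -2.591 0.309 3.369
f 1 38 17
f 38 12 41
f 17 41 6
f 38 41 17
f 1 17 13
f 17 6 18
f 13 18 2
f 17 18 13
f 1 13 22
f 13 2 23
f 22 23 8
f 13 23 22
f 1 22 34
f 22 8 37
f 34 37 11
f 22 37 34
f 1 34 38
f 34 11 42
f 38 42 12
f 34 42 38
f 2 18 29
f 18 6 32
f 29 32 10
f 18 32 29
f 6 41 19
f 41 12 40
f 19 40 5
f 41 40 19
f 12 42 39
f 42 11 35
f 39 35 3
f 42 35 39
f 11 37 36
f 37 8 24
f 36 24 7
f 37 24 36
f 8 23 28
f 23 2 25
f 28 25 9
f 23 25 28
f 4 30 16
f 30 10 31
f 16 31 5
f 30 31 16
f 4 16 14
f 16 5 15
f 14 15 3
f 16 15 14
f 4 14 21
f 14 3 20
f 21 20 7
f 14 20 21
f 4 21 26
f 21 7 27
f 26 27 9
f 21 27 26
f 4 26 30
f 26 9 33
f 30 33 10
f 26 33 30
f 5 31 19
f 31 10 32
f 19 32 6
f 31 32 19
f 3 15 39
f 15 5 40
f 39 40 12
f 15 40 39
f 7 20 36
f 20 3 35
f 36 35 11
f 20 35 36
f 9 27 28
f 27 7 24
f 28 24 8
f 27 24 28
f 10 33 29
f 33 9 25
f 29 25 2
f 33 25 29
f 44 43 46
f 44 46 45
f 46 43 47
f 46 47 45
f 47 43 48
f 47 48 45
f 48 43 49
f 48 49 45
f 49 43 50
f 49 50 45
f 50 43 51
f 50 51 45
f 51 43 52
f 51 52 45
f 52 43 53
f 52 53 45
f 53 43 54
f 53 54 45
f 54 43 55
f 54 55 45
f 55 43 56
f 55 56 45
f 56 43 44
f 56 44 45
f 58 57 60
f 58 60 59
f 60 57 61
f 60 61 59
f 61 57 62
f 61 62 59
f 62 57 63
f 62 63 59
f 63 57 64
f 63 64 59
f 64 57 65
f 64 65 59
f 65 57 66
f 65 66 59
f 66 57 58
f 66 58 59
f 68 67 71
f 68 71 69
f 69 71 72
f 69 72 70
f 71 67 73
f 71 73 72
f 72 73 74
f 72 74 70
f 73 67 75
f 73 75 74
f 74 75 76
f 74 76 70
f 75 67 77
f 75 77 76
f 76 77 78
f 76 78 70
f 77 67 79
f 77 79 78
f 78 79 80
f 78 80 70
f 79 67 81
f 79 81 80
f 80 81 82
f 80 82 70
f 81 67 83
f 81 83 82
f 82 83 84
f 82 84 70
f 83 67 68
f 83 68 84
f 84 68 69
f 84 69 70
f 86 85 89
f 86 89 87
f 87 89 90
f 87 90 88
f 89 85 91
f 89 91 90
f 90 91 92
f 90 92 88
f 91 85 93
f 91 93 92
f 92 93 94
f 92 94 88
f 93 85 95
f 93 95 94
f 94 95 96
f 94 96 88
f 95 85 97
f 95 97 96
f 96 97 98
f 96 98 88
f 97 85 99
f 97 99 98
f 98 99 100
f 98 100 88
f 99 85 101
f 99 101 100
f 100 101 102
f 100 102 88
f 101 85 103
f 101 103 102
f 102 103 104
f 102 104 88
f 103 85 105
f 103 105 104
f 104 105 106
f 104 106 88
f 105 85 107
f 105 107 106
f 106 107 108
f 106 108 88
f 107 85 109
f 107 109 108
f 108 109 110
f 108 110 88
f 109 85 111
f 109 111 110
f 110 111 112
f 110 112 88
f 111 85 113
f 111 113 112
f 112 113 114
f 112 114 88
f 113 85 115
f 113 115 114
f 114 115 116
f 114 116 88
f 115 85 86
f 115 86 116
f 116 86 87
f 116 87 88



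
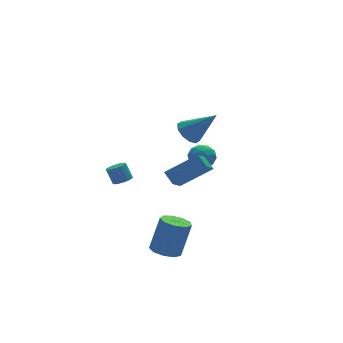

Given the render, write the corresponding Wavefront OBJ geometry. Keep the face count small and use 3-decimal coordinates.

v -1.939 -3.928 2.537
v -2.071 -3.235 3.046
v -3.615 -3.456 1.457
v -3.747 -2.762 1.965
v -1.073 -3.058 1.575
v -1.205 -2.364 2.083
v -2.749 -2.585 0.494
v -2.881 -1.892 1.003
v -1.223 -0.562 2.947
v -0.601 -0.041 2.773
v -0.057 -1.458 4.433
v -0.893 0.176 3.134
v -1.312 0.112 3.423
v -1.696 -0.21 3.531
v -1.9 -0.667 3.416
v -1.845 -1.083 3.122
v -1.553 -1.301 2.761
v -1.135 -1.236 2.471
v -0.75 -0.915 2.363
v -0.546 -0.458 2.479
v -3.341 3.067 -2.397
v -2.968 2.709 -2.134
v -3.146 3.195 -1.22
v -3.519 3.553 -1.483
v -2.802 2.942 -2.225
v -2.979 3.427 -1.311
v -2.78 3.208 -2.363
v -2.957 3.693 -1.449
v -2.908 3.436 -2.509
v -3.086 3.922 -1.595
v -3.153 3.566 -2.625
v -3.33 4.051 -1.711
v -3.448 3.562 -2.68
v -3.625 4.047 -1.766
v -3.714 3.425 -2.66
v -3.892 3.911 -1.746
v -3.881 3.193 -2.569
v -4.058 3.678 -1.655
v -3.903 2.927 -2.431
v -4.08 3.412 -1.517
v -3.774 2.698 -2.285
v -3.952 3.184 -1.371
v -3.53 2.569 -2.169
v -3.707 3.054 -1.255
v -3.235 2.573 -2.114
v -3.412 3.058 -1.2
v -3.732 -2.825 -4.12
v -2.921 -2.924 -4.419
v -2.177 -2.695 -2.479
v -2.988 -2.595 -2.18
v -3.073 -2.349 -4.429
v -2.329 -2.119 -2.489
v -3.533 -1.996 -4.294
v -2.789 -1.766 -2.355
v -4.086 -2.031 -4.078
v -3.342 -1.802 -2.138
v -4.474 -2.438 -3.881
v -3.73 -2.208 -1.942
v -4.514 -3.025 -3.796
v -3.77 -2.796 -1.856
v -4.189 -3.519 -3.862
v -3.445 -3.289 -1.923
v -3.65 -3.688 -4.049
v -2.906 -3.458 -2.11
v -3.149 -3.453 -4.269
v -2.405 -3.223 -2.329
v 0.845 1.647 -0.827
v 1.158 1.32 -0.131
v -0.238 0.86 -0.709
v 0.075 0.533 -0.013
v -0.181 1.324 -0.022
v 0.489 1.809 -0.095
v 0.431 0.371 -0.745
v 1.101 0.856 -0.818
v 0.903 0.531 -0.08
v 0.524 1.12 0.367
v 0.396 1.06 -1.207
v 0.017 1.649 -0.76
v 1.097 1.552 -0.489
v -0.177 0.628 -0.351
v -0.327 1.092 -0.356
v -0.143 0.9 0.053
v 0.703 1.84 -0.468
v 0.887 1.648 -0.059
v 0.1 1.65 0.005
v 0.033 0.532 -0.781
v 0.217 0.34 -0.372
v 1.063 1.28 -0.893
v 1.247 1.088 -0.484
v 0.82 0.53 -0.845
v 1.131 0.896 -0.05
v 0.494 0.434 0.019
v 0.703 0.338 -0.411
v 1.097 0.624 -0.454
v 0.908 1.242 0.212
v 0.271 0.78 0.282
v 0.121 1.245 0.277
v 0.515 1.53 0.234
v 0.758 0.779 0.242
v 0.649 1.4 -1.122
v 0.012 0.938 -1.052
v 0.405 0.65 -1.074
v 0.799 0.935 -1.117
v 0.426 1.746 -0.859
v -0.211 1.284 -0.79
v -0.177 1.556 -0.386
v 0.217 1.842 -0.429
v 0.162 1.401 -1.082
f 2 4 1
f 5 2 1
f 1 4 3
f 3 5 1
f 2 8 4
f 6 2 5
f 6 8 2
f 4 8 3
f 7 5 3
f 3 8 7
f 7 6 5
f 8 6 7
f 10 9 12
f 10 12 11
f 12 9 13
f 12 13 11
f 13 9 14
f 13 14 11
f 14 9 15
f 14 15 11
f 15 9 16
f 15 16 11
f 16 9 17
f 16 17 11
f 17 9 18
f 17 18 11
f 18 9 19
f 18 19 11
f 19 9 20
f 19 20 11
f 20 9 10
f 20 10 11
f 22 21 25
f 22 25 23
f 23 25 26
f 23 26 24
f 25 21 27
f 25 27 26
f 26 27 28
f 26 28 24
f 27 21 29
f 27 29 28
f 28 29 30
f 28 30 24
f 29 21 31
f 29 31 30
f 30 31 32
f 30 32 24
f 31 21 33
f 31 33 32
f 32 33 34
f 32 34 24
f 33 21 35
f 33 35 34
f 34 35 36
f 34 36 24
f 35 21 37
f 35 37 36
f 36 37 38
f 36 38 24
f 37 21 39
f 37 39 38
f 38 39 40
f 38 40 24
f 39 21 41
f 39 41 40
f 40 41 42
f 40 42 24
f 41 21 43
f 41 43 42
f 42 43 44
f 42 44 24
f 43 21 45
f 43 45 44
f 44 45 46
f 44 46 24
f 45 21 22
f 45 22 46
f 46 22 23
f 46 23 24
f 48 47 51
f 48 51 49
f 49 51 52
f 49 52 50
f 51 47 53
f 51 53 52
f 52 53 54
f 52 54 50
f 53 47 55
f 53 55 54
f 54 55 56
f 54 56 50
f 55 47 57
f 55 57 56
f 56 57 58
f 56 58 50
f 57 47 59
f 57 59 58
f 58 59 60
f 58 60 50
f 59 47 61
f 59 61 60
f 60 61 62
f 60 62 50
f 61 47 63
f 61 63 62
f 62 63 64
f 62 64 50
f 63 47 65
f 63 65 64
f 64 65 66
f 64 66 50
f 65 47 48
f 65 48 66
f 66 48 49
f 66 49 50
f 67 104 83
f 104 78 107
f 83 107 72
f 104 107 83
f 67 83 79
f 83 72 84
f 79 84 68
f 83 84 79
f 67 79 88
f 79 68 89
f 88 89 74
f 79 89 88
f 67 88 100
f 88 74 103
f 100 103 77
f 88 103 100
f 67 100 104
f 100 77 108
f 104 108 78
f 100 108 104
f 68 84 95
f 84 72 98
f 95 98 76
f 84 98 95
f 72 107 85
f 107 78 106
f 85 106 71
f 107 106 85
f 78 108 105
f 108 77 101
f 105 101 69
f 108 101 105
f 77 103 102
f 103 74 90
f 102 90 73
f 103 90 102
f 74 89 94
f 89 68 91
f 94 91 75
f 89 91 94
f 70 96 82
f 96 76 97
f 82 97 71
f 96 97 82
f 70 82 80
f 82 71 81
f 80 81 69
f 82 81 80
f 70 80 87
f 80 69 86
f 87 86 73
f 80 86 87
f 70 87 92
f 87 73 93
f 92 93 75
f 87 93 92
f 70 92 96
f 92 75 99
f 96 99 76
f 92 99 96
f 71 97 85
f 97 76 98
f 85 98 72
f 97 98 85
f 69 81 105
f 81 71 106
f 105 106 78
f 81 106 105
f 73 86 102
f 86 69 101
f 102 101 77
f 86 101 102
f 75 93 94
f 93 73 90
f 94 90 74
f 93 90 94
f 76 99 95
f 99 75 91
f 95 91 68
f 99 91 95



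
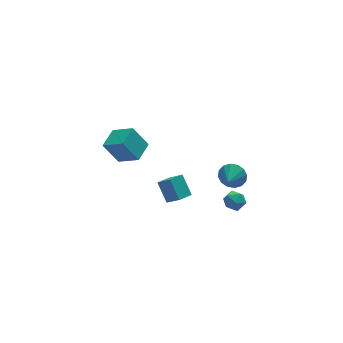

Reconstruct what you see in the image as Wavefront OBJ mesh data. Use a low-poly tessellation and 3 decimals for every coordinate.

v -3.606 -1.408 3.449
v -4.305 -0.887 4.731
v -4.397 -0.415 2.614
v -5.096 0.106 3.895
v -2.664 -0.526 3.605
v -3.363 -0.005 4.886
v -3.455 0.467 2.769
v -4.154 0.988 4.051
v 2.718 0.026 -2.348
v 3.35 -0.141 -1.788
v 2.042 -0.806 -1.832
v 3.106 0.177 -1.595
v 2.758 0.455 -1.603
v 2.4 0.618 -1.811
v 2.127 0.622 -2.163
v 2.012 0.467 -2.564
v 2.087 0.193 -2.907
v 2.331 -0.125 -3.1
v 2.679 -0.403 -3.092
v 3.037 -0.566 -2.884
v 3.31 -0.57 -2.533
v 3.425 -0.415 -2.132
v 1.642 -1.667 -2.087
v 2.132 -1.181 -2.311
v 1.948 -2.379 -2.969
v 2.438 -1.893 -3.193
v 2.54 -2.25 -2.57
v 2.351 -1.81 -2.025
v 1.729 -1.75 -3.255
v 1.54 -1.31 -2.71
v 2.185 -1.231 -3.033
v 2.686 -1.541 -2.609
v 1.394 -2.019 -2.671
v 1.895 -2.329 -2.247
v -0.54 0.124 -3.399
v -0.667 1.177 -2.426
v -1.006 0.916 -4.318
v -1.134 1.97 -3.345
v 0.334 0.41 -3.595
v 0.206 1.464 -2.622
v -0.133 1.203 -4.514
v -0.26 2.256 -3.541
f 2 4 1
f 5 2 1
f 1 4 3
f 3 5 1
f 2 8 4
f 6 2 5
f 6 8 2
f 4 8 3
f 7 5 3
f 3 8 7
f 7 6 5
f 8 6 7
f 10 9 12
f 10 12 11
f 12 9 13
f 12 13 11
f 13 9 14
f 13 14 11
f 14 9 15
f 14 15 11
f 15 9 16
f 15 16 11
f 16 9 17
f 16 17 11
f 17 9 18
f 17 18 11
f 18 9 19
f 18 19 11
f 19 9 20
f 19 20 11
f 20 9 21
f 20 21 11
f 21 9 22
f 21 22 11
f 22 9 10
f 22 10 11
f 23 34 28
f 23 28 24
f 23 24 30
f 23 30 33
f 23 33 34
f 24 28 32
f 28 34 27
f 34 33 25
f 33 30 29
f 30 24 31
f 26 32 27
f 26 27 25
f 26 25 29
f 26 29 31
f 26 31 32
f 27 32 28
f 25 27 34
f 29 25 33
f 31 29 30
f 32 31 24
f 36 38 35
f 39 36 35
f 35 38 37
f 37 39 35
f 36 42 38
f 40 36 39
f 40 42 36
f 38 42 37
f 41 39 37
f 37 42 41
f 41 40 39
f 42 40 41



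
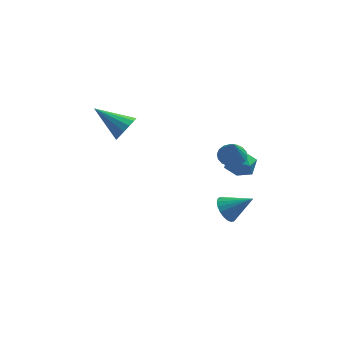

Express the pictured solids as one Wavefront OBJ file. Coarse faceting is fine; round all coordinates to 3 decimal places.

v -2.081 2.83 0.673
v -1.558 3.11 1.309
v -3.759 3.61 1.707
v -1.58 3.452 1.016
v -1.735 3.627 0.632
v -1.984 3.588 0.258
v -2.258 3.346 -0.004
v -2.485 2.966 -0.085
v -2.604 2.549 0.037
v -2.583 2.207 0.329
v -2.427 2.032 0.714
v -2.178 2.071 1.088
v -1.904 2.313 1.35
v -1.677 2.694 1.431
v 3.008 -2.803 -0.934
v 3.473 -2.916 -1.576
v 4.312 -2.937 0.034
v 3.481 -2.585 -1.541
v 3.408 -2.292 -1.402
v 3.266 -2.087 -1.182
v 3.079 -2.006 -0.919
v 2.88 -2.062 -0.659
v 2.703 -2.247 -0.446
v 2.579 -2.527 -0.318
v 2.528 -2.855 -0.296
v 2.561 -3.174 -0.385
v 2.671 -3.429 -0.568
v 2.839 -3.575 -0.815
v 3.037 -3.588 -1.083
v 3.229 -3.465 -1.324
v 3.383 -3.227 -1.499
v 4.364 3.438 -2.887
v 4.776 3.101 -2.104
v 3.044 2.779 -2.476
v 3.456 2.442 -1.693
v 3.303 3.371 -1.784
v 4.119 3.779 -2.038
v 3.701 2.101 -2.542
v 4.517 2.509 -2.796
v 4.367 2.275 -1.891
v 4.12 3.059 -1.423
v 3.7 2.821 -3.157
v 3.453 3.605 -2.689
v 3.313 -0.818 1.628
v 3.727 -1.406 1.38
v 3.347 -1.362 2.972
v 3.962 -1.179 1.466
v 4.069 -0.88 1.584
v 4.026 -0.57 1.711
v 3.842 -0.308 1.821
v 3.553 -0.148 1.893
v 3.217 -0.12 1.912
v 2.899 -0.231 1.876
v 2.664 -0.458 1.79
v 2.557 -0.757 1.672
v 2.6 -1.067 1.545
v 2.784 -1.329 1.435
v 3.073 -1.489 1.363
v 3.41 -1.517 1.343
f 2 1 4
f 2 4 3
f 4 1 5
f 4 5 3
f 5 1 6
f 5 6 3
f 6 1 7
f 6 7 3
f 7 1 8
f 7 8 3
f 8 1 9
f 8 9 3
f 9 1 10
f 9 10 3
f 10 1 11
f 10 11 3
f 11 1 12
f 11 12 3
f 12 1 13
f 12 13 3
f 13 1 14
f 13 14 3
f 14 1 2
f 14 2 3
f 16 15 18
f 16 18 17
f 18 15 19
f 18 19 17
f 19 15 20
f 19 20 17
f 20 15 21
f 20 21 17
f 21 15 22
f 21 22 17
f 22 15 23
f 22 23 17
f 23 15 24
f 23 24 17
f 24 15 25
f 24 25 17
f 25 15 26
f 25 26 17
f 26 15 27
f 26 27 17
f 27 15 28
f 27 28 17
f 28 15 29
f 28 29 17
f 29 15 30
f 29 30 17
f 30 15 31
f 30 31 17
f 31 15 16
f 31 16 17
f 32 43 37
f 32 37 33
f 32 33 39
f 32 39 42
f 32 42 43
f 33 37 41
f 37 43 36
f 43 42 34
f 42 39 38
f 39 33 40
f 35 41 36
f 35 36 34
f 35 34 38
f 35 38 40
f 35 40 41
f 36 41 37
f 34 36 43
f 38 34 42
f 40 38 39
f 41 40 33
f 45 44 47
f 45 47 46
f 47 44 48
f 47 48 46
f 48 44 49
f 48 49 46
f 49 44 50
f 49 50 46
f 50 44 51
f 50 51 46
f 51 44 52
f 51 52 46
f 52 44 53
f 52 53 46
f 53 44 54
f 53 54 46
f 54 44 55
f 54 55 46
f 55 44 56
f 55 56 46
f 56 44 57
f 56 57 46
f 57 44 58
f 57 58 46
f 58 44 59
f 58 59 46
f 59 44 45
f 59 45 46



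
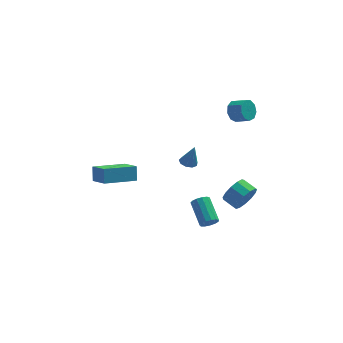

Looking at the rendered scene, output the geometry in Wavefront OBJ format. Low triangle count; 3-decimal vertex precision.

v 3.953 1.125 -3.528
v 4.469 1.26 -2.754
v 3.783 1.951 -2.418
v 3.267 1.815 -3.192
v 4.644 1.608 -3.113
v 3.958 2.299 -2.777
v 4.599 1.803 -3.604
v 3.913 2.494 -3.268
v 4.349 1.782 -4.07
v 3.664 2.473 -3.734
v 3.974 1.552 -4.365
v 3.288 2.243 -4.029
v 3.591 1.187 -4.394
v 2.906 1.878 -4.057
v 3.324 0.802 -4.148
v 2.638 1.493 -3.811
v 3.256 0.519 -3.705
v 2.57 1.21 -3.369
v 3.409 0.428 -3.206
v 2.724 1.119 -2.87
v 3.735 0.559 -2.81
v 3.05 1.25 -2.473
v 4.13 0.869 -2.641
v 3.445 1.56 -2.305
v 0.303 -1.17 2.009
v 0.827 -1.079 1.868
v 0.657 -1.19 3.311
v 0.649 -0.752 1.921
v 0.31 -0.62 2.015
v -0.033 -0.746 2.106
v -0.218 -1.07 2.152
v -0.16 -1.441 2.13
v 0.116 -1.686 2.052
v 0.479 -1.689 1.953
v 0.76 -1.449 1.881
v -4.446 -0.937 0.256
v -4.426 -0.423 1.103
v -5.052 0.196 -0.416
v -5.032 0.709 0.43
v -2.548 -0.209 -0.23
v -2.528 0.304 0.616
v -3.154 0.923 -0.903
v -3.134 1.437 -0.056
v 1.579 -0.844 -3.883
v 1.955 -0.545 -4.225
v 1.557 0.923 -3.379
v 1.181 0.624 -3.037
v 1.66 -0.536 -4.379
v 1.263 0.932 -3.533
v 1.34 -0.624 -4.376
v 0.943 0.843 -3.53
v 1.095 -0.783 -4.216
v 0.698 0.685 -3.37
v 1.004 -0.961 -3.95
v 0.607 0.507 -3.104
v 1.095 -1.101 -3.663
v 0.698 0.366 -2.817
v 1.34 -1.16 -3.446
v 0.943 0.307 -2.6
v 1.661 -1.119 -3.368
v 1.263 0.349 -2.521
v 1.955 -0.99 -3.453
v 1.558 0.478 -2.607
v 2.13 -0.815 -3.675
v 1.733 0.653 -2.829
v 2.13 -0.649 -3.963
v 1.732 0.819 -3.117
v 3.41 2.983 3.008
v 3.908 3.313 2.554
v 4.648 2.807 2.998
v 4.15 2.477 3.452
v 3.845 3.593 2.979
v 4.585 3.087 3.423
v 3.579 3.588 3.418
v 4.319 3.082 3.861
v 3.234 3.3 3.665
v 3.973 2.794 4.108
v 2.971 2.864 3.604
v 3.711 2.357 4.048
v 2.914 2.483 3.265
v 3.653 1.977 3.709
v 3.089 2.336 2.806
v 3.829 1.83 3.249
v 3.414 2.492 2.441
v 4.154 1.986 2.885
v 3.738 2.878 2.342
v 4.477 2.372 2.785
f 2 1 5
f 2 5 3
f 3 5 6
f 3 6 4
f 5 1 7
f 5 7 6
f 6 7 8
f 6 8 4
f 7 1 9
f 7 9 8
f 8 9 10
f 8 10 4
f 9 1 11
f 9 11 10
f 10 11 12
f 10 12 4
f 11 1 13
f 11 13 12
f 12 13 14
f 12 14 4
f 13 1 15
f 13 15 14
f 14 15 16
f 14 16 4
f 15 1 17
f 15 17 16
f 16 17 18
f 16 18 4
f 17 1 19
f 17 19 18
f 18 19 20
f 18 20 4
f 19 1 21
f 19 21 20
f 20 21 22
f 20 22 4
f 21 1 23
f 21 23 22
f 22 23 24
f 22 24 4
f 23 1 2
f 23 2 24
f 24 2 3
f 24 3 4
f 26 25 28
f 26 28 27
f 28 25 29
f 28 29 27
f 29 25 30
f 29 30 27
f 30 25 31
f 30 31 27
f 31 25 32
f 31 32 27
f 32 25 33
f 32 33 27
f 33 25 34
f 33 34 27
f 34 25 35
f 34 35 27
f 35 25 26
f 35 26 27
f 37 39 36
f 40 37 36
f 36 39 38
f 38 40 36
f 37 43 39
f 41 37 40
f 41 43 37
f 39 43 38
f 42 40 38
f 38 43 42
f 42 41 40
f 43 41 42
f 45 44 48
f 45 48 46
f 46 48 49
f 46 49 47
f 48 44 50
f 48 50 49
f 49 50 51
f 49 51 47
f 50 44 52
f 50 52 51
f 51 52 53
f 51 53 47
f 52 44 54
f 52 54 53
f 53 54 55
f 53 55 47
f 54 44 56
f 54 56 55
f 55 56 57
f 55 57 47
f 56 44 58
f 56 58 57
f 57 58 59
f 57 59 47
f 58 44 60
f 58 60 59
f 59 60 61
f 59 61 47
f 60 44 62
f 60 62 61
f 61 62 63
f 61 63 47
f 62 44 64
f 62 64 63
f 63 64 65
f 63 65 47
f 64 44 66
f 64 66 65
f 65 66 67
f 65 67 47
f 66 44 45
f 66 45 67
f 67 45 46
f 67 46 47
f 69 68 72
f 69 72 70
f 70 72 73
f 70 73 71
f 72 68 74
f 72 74 73
f 73 74 75
f 73 75 71
f 74 68 76
f 74 76 75
f 75 76 77
f 75 77 71
f 76 68 78
f 76 78 77
f 77 78 79
f 77 79 71
f 78 68 80
f 78 80 79
f 79 80 81
f 79 81 71
f 80 68 82
f 80 82 81
f 81 82 83
f 81 83 71
f 82 68 84
f 82 84 83
f 83 84 85
f 83 85 71
f 84 68 86
f 84 86 85
f 85 86 87
f 85 87 71
f 86 68 69
f 86 69 87
f 87 69 70
f 87 70 71



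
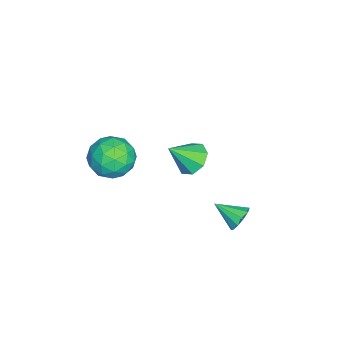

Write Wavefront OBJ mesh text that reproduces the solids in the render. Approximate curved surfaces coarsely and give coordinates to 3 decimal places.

v 1.61 2.547 0.106
v 2.043 2.764 0.611
v 1.43 1.353 0.774
v 1.641 2.885 0.718
v 1.228 2.876 0.591
v 0.961 2.742 0.278
v 0.942 2.533 -0.1
v 1.178 2.329 -0.4
v 1.579 2.209 -0.506
v 1.993 2.217 -0.379
v 2.26 2.352 -0.067
v 2.279 2.561 0.312
v -3.576 -0.641 -1.268
v -2.695 -0.431 -1.557
v -2.944 -1.639 -0.072
v -2.938 0.027 -1.047
v -3.554 0.094 -0.666
v -4.183 -0.271 -0.638
v -4.456 -0.852 -0.979
v -4.213 -1.31 -1.489
v -3.597 -1.377 -1.869
v -2.968 -1.012 -1.898
v 0.523 -2.936 0.987
v 1.182 -3.704 1.59
v -0.982 -3.376 2.07
v -0.323 -4.144 2.673
v -0.125 -2.988 2.778
v 0.805 -2.716 2.109
v -0.605 -4.364 1.551
v 0.325 -4.092 0.882
v 0.484 -4.586 1.939
v 0.781 -3.736 2.697
v -0.581 -3.344 0.963
v -0.284 -2.494 1.721
v 0.985 -3.282 1.194
v -0.785 -3.798 2.466
v -0.668 -3.119 2.528
v -0.281 -3.57 2.883
v 0.763 -2.701 1.498
v 1.15 -3.152 1.853
v 0.382 -2.731 2.551
v -0.95 -3.928 1.807
v -0.563 -4.379 2.162
v 0.481 -3.51 0.777
v 0.868 -3.961 1.132
v -0.182 -4.349 1.109
v 0.962 -4.252 1.753
v 0.077 -4.51 2.39
v -0.089 -4.639 1.73
v 0.458 -4.48 1.337
v 1.136 -3.751 2.199
v 0.251 -4.01 2.835
v 0.368 -3.33 2.897
v 0.915 -3.171 2.504
v 0.726 -4.27 2.404
v -0.051 -3.07 0.825
v -0.936 -3.329 1.461
v -0.715 -3.909 1.156
v -0.168 -3.75 0.763
v 0.123 -2.57 1.27
v -0.762 -2.828 1.907
v -0.258 -2.6 2.323
v 0.289 -2.441 1.93
v -0.526 -2.81 1.256
f 2 1 4
f 2 4 3
f 4 1 5
f 4 5 3
f 5 1 6
f 5 6 3
f 6 1 7
f 6 7 3
f 7 1 8
f 7 8 3
f 8 1 9
f 8 9 3
f 9 1 10
f 9 10 3
f 10 1 11
f 10 11 3
f 11 1 12
f 11 12 3
f 12 1 2
f 12 2 3
f 14 13 16
f 14 16 15
f 16 13 17
f 16 17 15
f 17 13 18
f 17 18 15
f 18 13 19
f 18 19 15
f 19 13 20
f 19 20 15
f 20 13 21
f 20 21 15
f 21 13 22
f 21 22 15
f 22 13 14
f 22 14 15
f 23 60 39
f 60 34 63
f 39 63 28
f 60 63 39
f 23 39 35
f 39 28 40
f 35 40 24
f 39 40 35
f 23 35 44
f 35 24 45
f 44 45 30
f 35 45 44
f 23 44 56
f 44 30 59
f 56 59 33
f 44 59 56
f 23 56 60
f 56 33 64
f 60 64 34
f 56 64 60
f 24 40 51
f 40 28 54
f 51 54 32
f 40 54 51
f 28 63 41
f 63 34 62
f 41 62 27
f 63 62 41
f 34 64 61
f 64 33 57
f 61 57 25
f 64 57 61
f 33 59 58
f 59 30 46
f 58 46 29
f 59 46 58
f 30 45 50
f 45 24 47
f 50 47 31
f 45 47 50
f 26 52 38
f 52 32 53
f 38 53 27
f 52 53 38
f 26 38 36
f 38 27 37
f 36 37 25
f 38 37 36
f 26 36 43
f 36 25 42
f 43 42 29
f 36 42 43
f 26 43 48
f 43 29 49
f 48 49 31
f 43 49 48
f 26 48 52
f 48 31 55
f 52 55 32
f 48 55 52
f 27 53 41
f 53 32 54
f 41 54 28
f 53 54 41
f 25 37 61
f 37 27 62
f 61 62 34
f 37 62 61
f 29 42 58
f 42 25 57
f 58 57 33
f 42 57 58
f 31 49 50
f 49 29 46
f 50 46 30
f 49 46 50
f 32 55 51
f 55 31 47
f 51 47 24
f 55 47 51



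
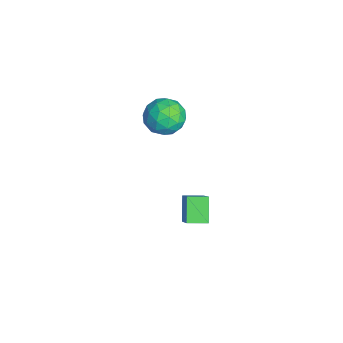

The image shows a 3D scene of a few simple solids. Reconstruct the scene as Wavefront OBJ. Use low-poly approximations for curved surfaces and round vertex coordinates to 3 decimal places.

v -1.996 1.766 2.225
v -1.224 1.306 2.708
v -2.816 0.334 2.172
v -2.044 -0.126 2.655
v -2.624 0.552 3.15
v -2.117 1.436 3.183
v -1.923 0.204 1.697
v -1.416 1.088 1.73
v -1.179 0.341 2.382
v -1.612 0.556 3.279
v -2.428 1.084 1.601
v -2.861 1.299 2.498
v -1.538 1.661 2.471
v -2.502 -0.021 2.409
v -2.843 0.377 2.7
v -2.389 0.107 2.984
v -2.063 1.738 2.75
v -1.609 1.468 3.034
v -2.432 1.025 3.294
v -2.431 0.172 1.846
v -1.977 -0.098 2.13
v -1.651 1.533 1.896
v -1.197 1.263 2.18
v -1.608 0.615 1.586
v -1.058 0.824 2.563
v -1.54 -0.018 2.532
v -1.468 0.176 1.969
v -1.171 0.696 1.988
v -1.312 0.95 3.091
v -1.794 0.109 3.06
v -2.135 0.507 3.351
v -1.837 1.027 3.37
v -1.286 0.383 2.899
v -2.246 1.531 1.82
v -2.728 0.69 1.789
v -2.203 0.613 1.51
v -1.905 1.133 1.529
v -2.5 1.658 2.348
v -2.982 0.816 2.317
v -2.869 0.944 2.892
v -2.572 1.464 2.911
v -2.754 1.257 1.981
v -0.399 1.374 -3.926
v -1.378 1.525 -3.024
v -0.325 2.338 -4.006
v -1.304 2.489 -3.104
v 0.904 1.391 -2.516
v -0.075 1.542 -1.614
v 0.978 2.355 -2.596
v -0.001 2.506 -1.694
f 1 38 17
f 38 12 41
f 17 41 6
f 38 41 17
f 1 17 13
f 17 6 18
f 13 18 2
f 17 18 13
f 1 13 22
f 13 2 23
f 22 23 8
f 13 23 22
f 1 22 34
f 22 8 37
f 34 37 11
f 22 37 34
f 1 34 38
f 34 11 42
f 38 42 12
f 34 42 38
f 2 18 29
f 18 6 32
f 29 32 10
f 18 32 29
f 6 41 19
f 41 12 40
f 19 40 5
f 41 40 19
f 12 42 39
f 42 11 35
f 39 35 3
f 42 35 39
f 11 37 36
f 37 8 24
f 36 24 7
f 37 24 36
f 8 23 28
f 23 2 25
f 28 25 9
f 23 25 28
f 4 30 16
f 30 10 31
f 16 31 5
f 30 31 16
f 4 16 14
f 16 5 15
f 14 15 3
f 16 15 14
f 4 14 21
f 14 3 20
f 21 20 7
f 14 20 21
f 4 21 26
f 21 7 27
f 26 27 9
f 21 27 26
f 4 26 30
f 26 9 33
f 30 33 10
f 26 33 30
f 5 31 19
f 31 10 32
f 19 32 6
f 31 32 19
f 3 15 39
f 15 5 40
f 39 40 12
f 15 40 39
f 7 20 36
f 20 3 35
f 36 35 11
f 20 35 36
f 9 27 28
f 27 7 24
f 28 24 8
f 27 24 28
f 10 33 29
f 33 9 25
f 29 25 2
f 33 25 29
f 44 46 43
f 47 44 43
f 43 46 45
f 45 47 43
f 44 50 46
f 48 44 47
f 48 50 44
f 46 50 45
f 49 47 45
f 45 50 49
f 49 48 47
f 50 48 49

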